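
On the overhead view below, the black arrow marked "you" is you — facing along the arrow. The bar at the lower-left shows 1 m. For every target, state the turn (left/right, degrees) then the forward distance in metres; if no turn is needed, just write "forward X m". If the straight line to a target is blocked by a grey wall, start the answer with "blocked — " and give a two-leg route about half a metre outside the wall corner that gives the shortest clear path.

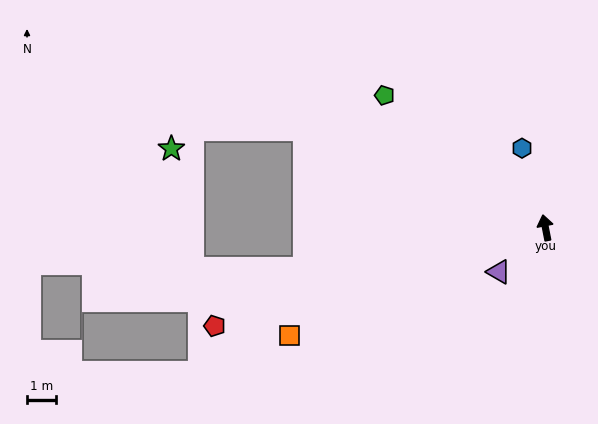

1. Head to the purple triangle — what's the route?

turn left 122°, forward 2.2 m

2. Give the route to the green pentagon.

turn left 39°, forward 7.2 m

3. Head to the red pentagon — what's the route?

turn left 95°, forward 11.9 m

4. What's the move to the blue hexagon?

turn left 5°, forward 2.9 m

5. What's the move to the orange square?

turn left 102°, forward 9.6 m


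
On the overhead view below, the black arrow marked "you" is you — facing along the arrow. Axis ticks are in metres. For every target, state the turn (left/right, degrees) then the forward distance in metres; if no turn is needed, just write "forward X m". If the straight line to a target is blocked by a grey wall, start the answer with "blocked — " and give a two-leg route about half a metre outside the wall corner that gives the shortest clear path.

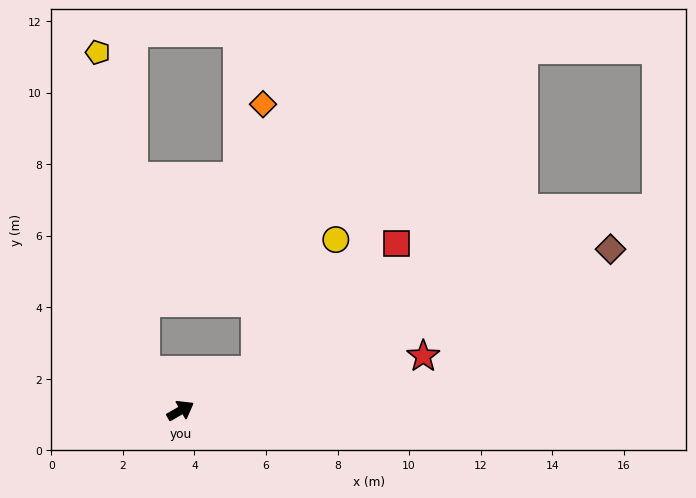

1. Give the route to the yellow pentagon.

blocked — turn left 102°, forward 1.5 m, then turn right 33°, forward 9.0 m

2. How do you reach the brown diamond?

turn right 9°, forward 12.8 m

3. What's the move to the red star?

turn right 17°, forward 7.0 m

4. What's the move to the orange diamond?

blocked — turn right 2°, forward 2.4 m, then turn left 61°, forward 7.5 m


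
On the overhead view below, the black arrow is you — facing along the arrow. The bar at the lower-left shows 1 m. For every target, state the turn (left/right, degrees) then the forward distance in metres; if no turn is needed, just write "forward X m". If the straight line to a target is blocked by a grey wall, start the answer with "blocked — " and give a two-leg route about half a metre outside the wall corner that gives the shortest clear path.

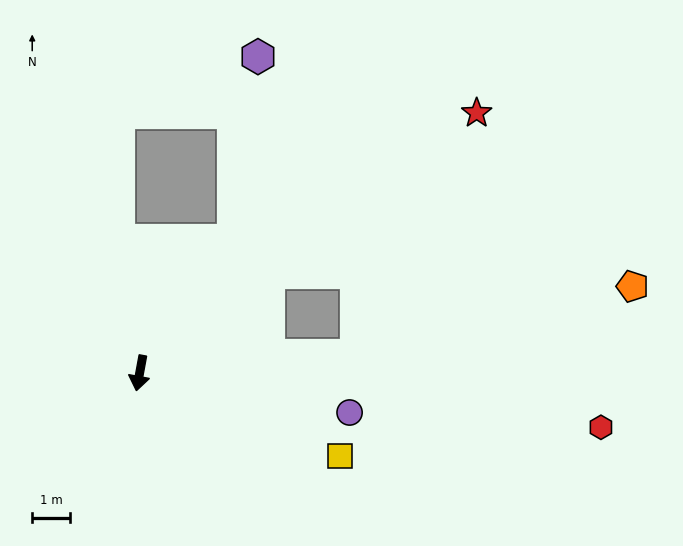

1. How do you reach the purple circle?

turn left 90°, forward 5.6 m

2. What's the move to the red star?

turn left 138°, forward 11.2 m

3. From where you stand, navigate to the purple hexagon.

blocked — turn left 155°, forward 4.3 m, then turn left 28°, forward 4.9 m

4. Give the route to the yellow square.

turn left 78°, forward 5.7 m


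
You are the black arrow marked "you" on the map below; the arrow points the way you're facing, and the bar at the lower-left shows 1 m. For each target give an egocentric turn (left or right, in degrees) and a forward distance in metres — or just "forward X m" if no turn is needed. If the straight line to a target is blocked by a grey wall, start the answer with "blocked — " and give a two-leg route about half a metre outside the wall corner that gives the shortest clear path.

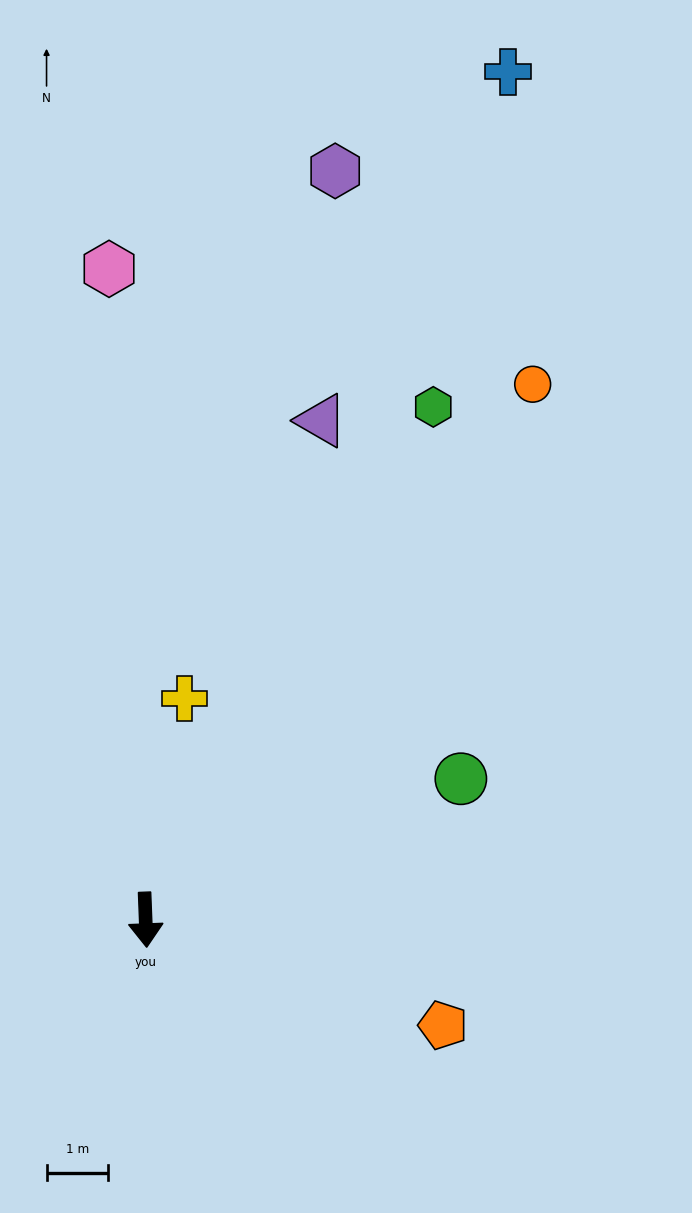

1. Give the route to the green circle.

turn left 112°, forward 5.6 m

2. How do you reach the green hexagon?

turn left 149°, forward 9.6 m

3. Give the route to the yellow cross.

turn left 168°, forward 3.7 m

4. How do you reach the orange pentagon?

turn left 68°, forward 5.1 m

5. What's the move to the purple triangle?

turn left 158°, forward 8.6 m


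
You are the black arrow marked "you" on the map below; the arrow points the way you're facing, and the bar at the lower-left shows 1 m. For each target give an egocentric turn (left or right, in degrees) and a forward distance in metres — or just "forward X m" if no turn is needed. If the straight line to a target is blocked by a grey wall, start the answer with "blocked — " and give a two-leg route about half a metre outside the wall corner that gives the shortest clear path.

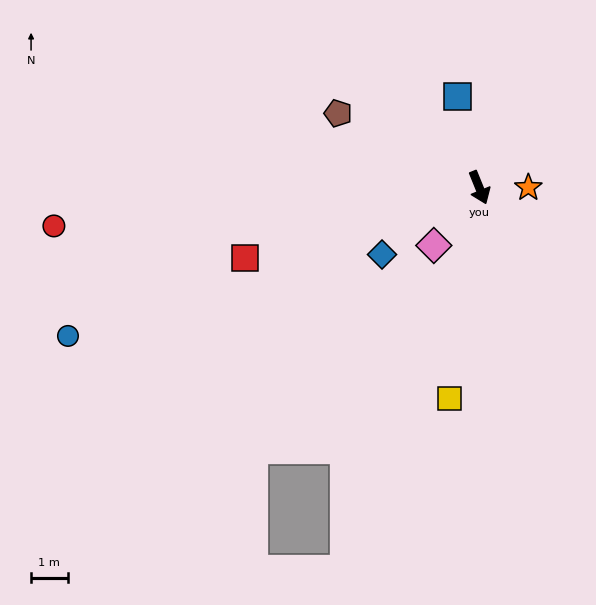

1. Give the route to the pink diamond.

turn right 60°, forward 2.0 m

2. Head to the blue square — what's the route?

turn left 171°, forward 2.6 m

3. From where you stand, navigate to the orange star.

turn left 68°, forward 1.3 m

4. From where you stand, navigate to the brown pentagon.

turn right 140°, forward 4.3 m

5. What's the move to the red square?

turn right 95°, forward 6.7 m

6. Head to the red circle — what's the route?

turn right 107°, forward 11.6 m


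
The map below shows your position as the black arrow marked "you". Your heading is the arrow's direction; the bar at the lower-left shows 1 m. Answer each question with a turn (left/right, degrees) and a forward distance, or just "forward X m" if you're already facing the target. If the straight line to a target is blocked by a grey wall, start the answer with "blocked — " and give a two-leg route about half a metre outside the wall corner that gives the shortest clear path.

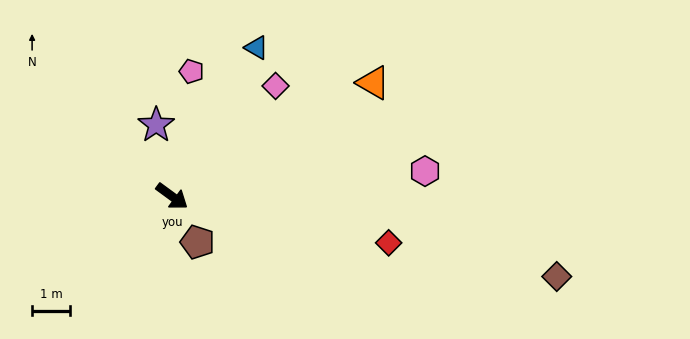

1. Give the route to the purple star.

turn left 139°, forward 1.9 m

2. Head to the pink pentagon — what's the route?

turn left 117°, forward 3.3 m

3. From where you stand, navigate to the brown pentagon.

turn right 25°, forward 1.4 m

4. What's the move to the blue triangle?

turn left 97°, forward 4.5 m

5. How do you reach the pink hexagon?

turn left 42°, forward 6.7 m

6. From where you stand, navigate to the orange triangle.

turn left 66°, forward 6.1 m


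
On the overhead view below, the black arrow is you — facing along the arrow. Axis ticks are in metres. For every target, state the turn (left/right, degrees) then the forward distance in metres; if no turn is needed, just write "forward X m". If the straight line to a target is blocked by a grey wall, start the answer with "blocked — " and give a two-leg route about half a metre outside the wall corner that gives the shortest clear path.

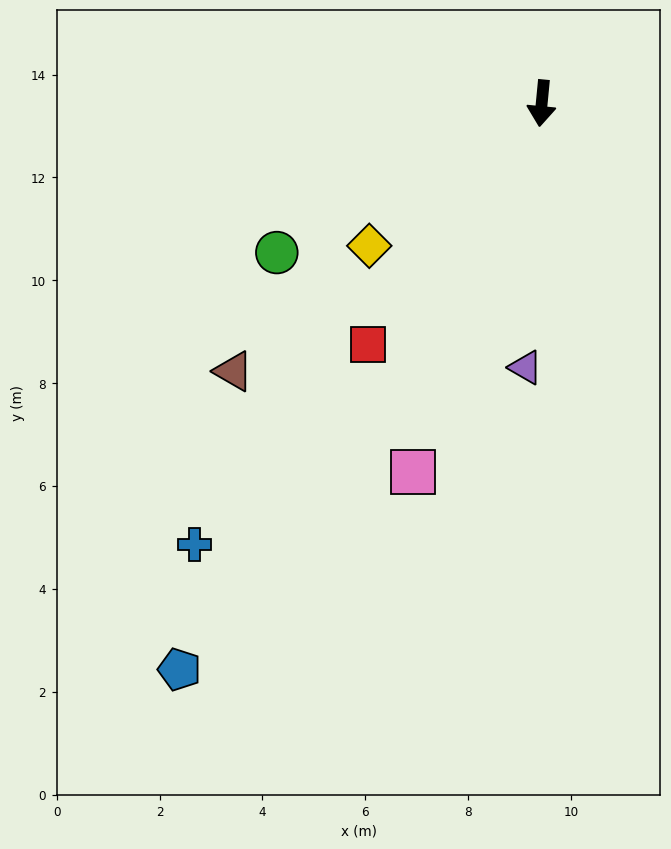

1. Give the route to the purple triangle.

forward 5.1 m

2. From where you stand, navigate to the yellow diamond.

turn right 45°, forward 4.3 m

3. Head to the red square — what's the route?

turn right 30°, forward 5.8 m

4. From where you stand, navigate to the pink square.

turn right 14°, forward 7.6 m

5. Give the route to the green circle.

turn right 55°, forward 5.9 m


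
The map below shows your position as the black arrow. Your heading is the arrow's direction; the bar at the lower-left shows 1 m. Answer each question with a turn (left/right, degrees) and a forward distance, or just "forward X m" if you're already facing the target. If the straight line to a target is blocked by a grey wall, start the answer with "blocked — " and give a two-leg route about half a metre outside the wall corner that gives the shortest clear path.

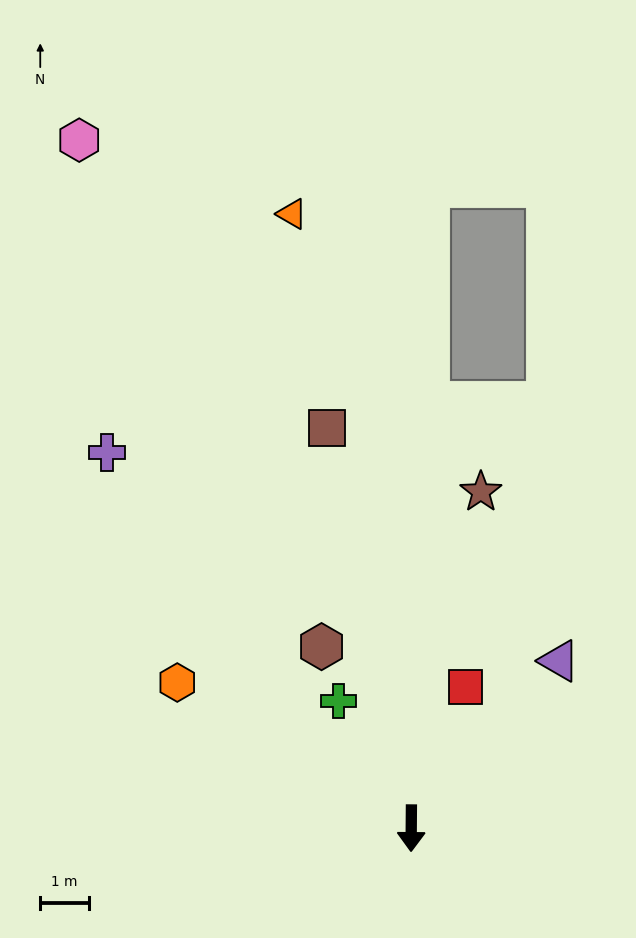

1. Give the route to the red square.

turn left 160°, forward 3.1 m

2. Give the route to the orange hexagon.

turn right 121°, forward 5.6 m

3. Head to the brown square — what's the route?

turn right 168°, forward 8.4 m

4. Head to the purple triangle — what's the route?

turn left 139°, forward 4.6 m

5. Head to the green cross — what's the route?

turn right 150°, forward 3.0 m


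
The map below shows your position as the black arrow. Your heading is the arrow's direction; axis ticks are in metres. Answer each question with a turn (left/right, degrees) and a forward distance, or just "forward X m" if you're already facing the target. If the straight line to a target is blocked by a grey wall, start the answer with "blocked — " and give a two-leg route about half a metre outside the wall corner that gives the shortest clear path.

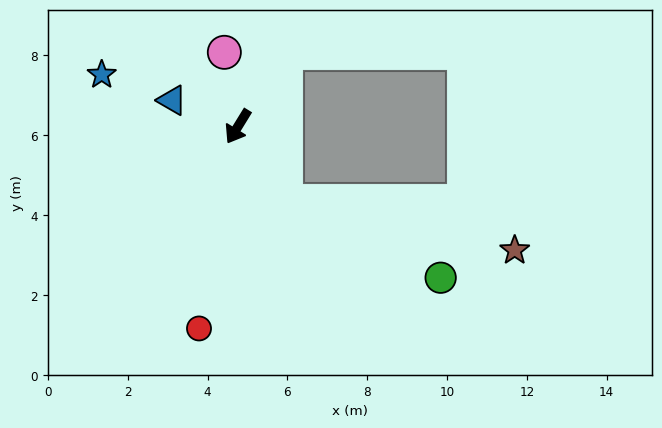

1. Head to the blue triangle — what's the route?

turn right 80°, forward 1.8 m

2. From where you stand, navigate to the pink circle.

turn right 138°, forward 1.9 m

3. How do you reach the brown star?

blocked — turn left 64°, forward 2.2 m, then turn left 45°, forward 5.9 m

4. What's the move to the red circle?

turn left 21°, forward 5.2 m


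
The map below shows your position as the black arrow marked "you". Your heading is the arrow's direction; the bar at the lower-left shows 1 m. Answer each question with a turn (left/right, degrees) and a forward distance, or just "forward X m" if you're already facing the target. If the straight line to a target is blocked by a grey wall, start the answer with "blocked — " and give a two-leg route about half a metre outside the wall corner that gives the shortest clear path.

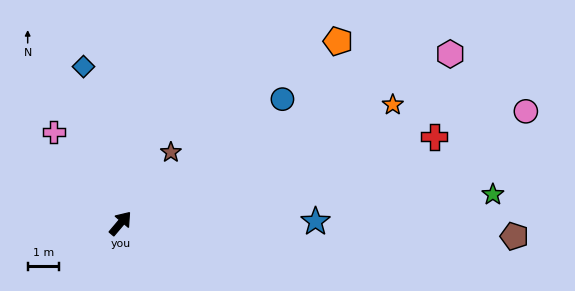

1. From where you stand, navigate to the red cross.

turn right 34°, forward 10.3 m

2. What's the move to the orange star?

turn right 26°, forward 9.4 m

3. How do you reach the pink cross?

turn left 76°, forward 3.6 m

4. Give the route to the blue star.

turn right 49°, forward 6.2 m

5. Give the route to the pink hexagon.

turn right 23°, forward 11.8 m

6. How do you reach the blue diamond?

turn left 54°, forward 5.1 m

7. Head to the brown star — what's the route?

turn left 5°, forward 2.8 m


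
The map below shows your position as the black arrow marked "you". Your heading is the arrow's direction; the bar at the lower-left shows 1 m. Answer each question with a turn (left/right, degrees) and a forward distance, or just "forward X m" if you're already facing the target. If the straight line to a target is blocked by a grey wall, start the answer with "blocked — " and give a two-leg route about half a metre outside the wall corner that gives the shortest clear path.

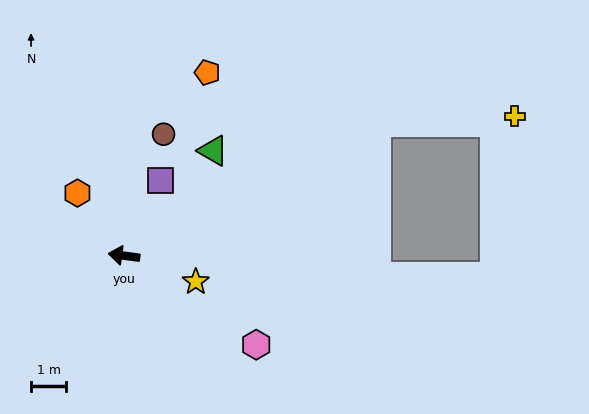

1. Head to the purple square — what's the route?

turn right 108°, forward 2.4 m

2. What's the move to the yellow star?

turn left 168°, forward 2.2 m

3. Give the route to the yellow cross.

blocked — turn right 145°, forward 8.1 m, then turn right 25°, forward 4.0 m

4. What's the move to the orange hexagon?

turn right 46°, forward 2.2 m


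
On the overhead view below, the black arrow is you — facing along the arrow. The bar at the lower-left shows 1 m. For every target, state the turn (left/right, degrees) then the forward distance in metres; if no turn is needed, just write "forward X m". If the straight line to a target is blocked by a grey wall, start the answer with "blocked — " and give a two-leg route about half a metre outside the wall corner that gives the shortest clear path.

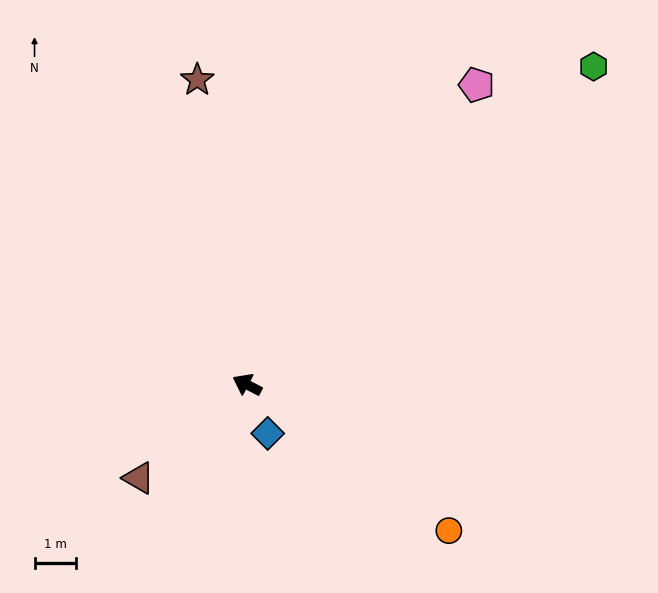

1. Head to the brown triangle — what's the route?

turn left 68°, forward 3.4 m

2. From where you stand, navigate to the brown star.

turn right 53°, forward 7.4 m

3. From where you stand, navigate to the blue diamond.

turn left 140°, forward 1.3 m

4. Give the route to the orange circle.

turn left 171°, forward 6.0 m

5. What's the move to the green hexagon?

turn right 110°, forward 11.3 m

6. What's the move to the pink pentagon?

turn right 100°, forward 9.1 m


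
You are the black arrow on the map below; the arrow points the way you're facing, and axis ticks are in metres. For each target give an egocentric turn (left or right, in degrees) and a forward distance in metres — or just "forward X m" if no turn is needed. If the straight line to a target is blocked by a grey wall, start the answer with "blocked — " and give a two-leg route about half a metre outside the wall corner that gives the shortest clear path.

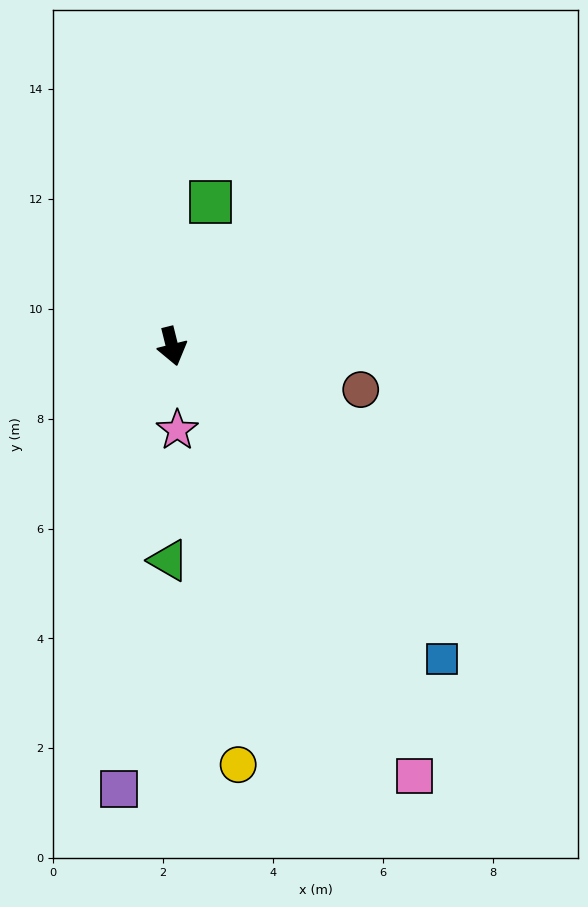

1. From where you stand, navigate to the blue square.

turn left 27°, forward 7.5 m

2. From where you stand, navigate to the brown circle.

turn left 63°, forward 3.5 m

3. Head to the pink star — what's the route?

turn right 10°, forward 1.5 m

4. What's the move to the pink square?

turn left 16°, forward 9.0 m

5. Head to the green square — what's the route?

turn left 151°, forward 2.7 m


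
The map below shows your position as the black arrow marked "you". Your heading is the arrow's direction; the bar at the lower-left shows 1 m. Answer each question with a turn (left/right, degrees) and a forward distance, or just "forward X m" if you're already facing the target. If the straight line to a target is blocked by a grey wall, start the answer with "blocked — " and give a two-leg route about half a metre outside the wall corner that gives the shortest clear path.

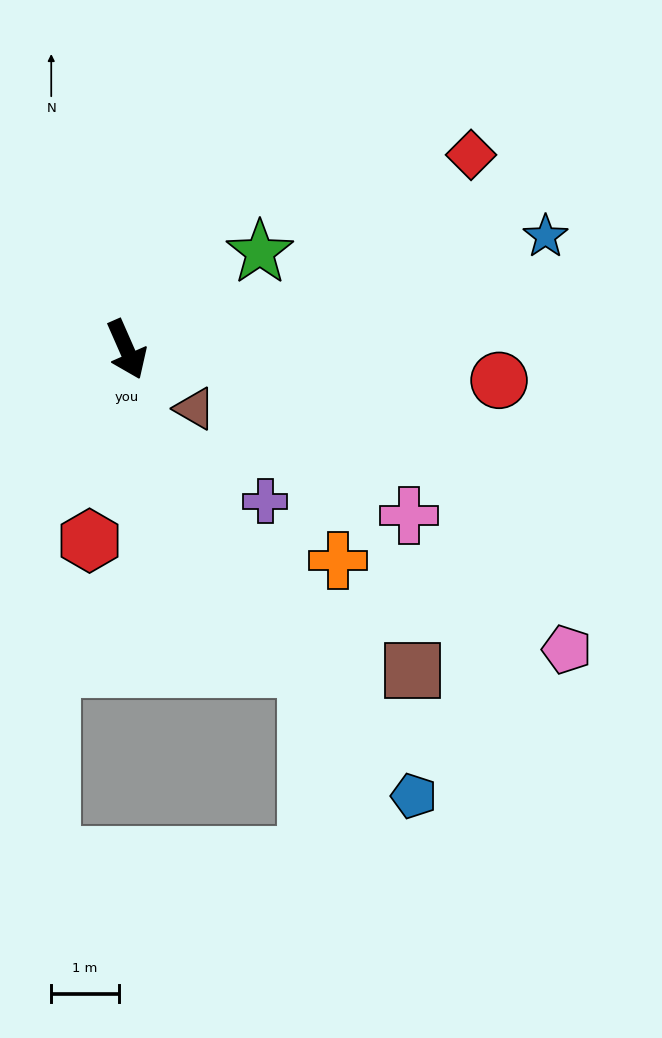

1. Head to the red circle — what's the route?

turn left 62°, forward 5.5 m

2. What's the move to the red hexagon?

turn right 35°, forward 2.9 m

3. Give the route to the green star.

turn left 102°, forward 2.4 m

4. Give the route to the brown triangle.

turn left 25°, forward 1.3 m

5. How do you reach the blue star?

turn left 81°, forward 6.4 m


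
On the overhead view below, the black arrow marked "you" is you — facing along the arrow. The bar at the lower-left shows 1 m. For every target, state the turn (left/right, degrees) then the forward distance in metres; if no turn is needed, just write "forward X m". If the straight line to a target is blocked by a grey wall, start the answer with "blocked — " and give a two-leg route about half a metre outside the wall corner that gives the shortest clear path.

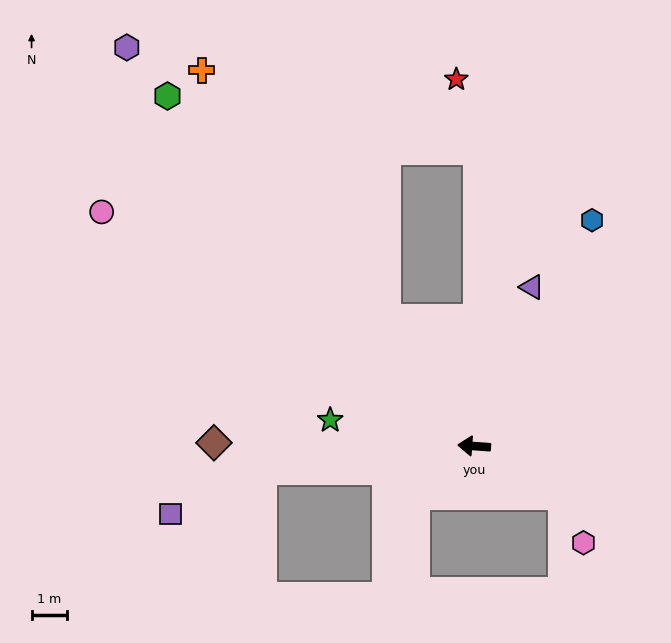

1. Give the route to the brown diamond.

turn left 3°, forward 7.3 m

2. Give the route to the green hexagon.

turn right 45°, forward 13.0 m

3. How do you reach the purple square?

blocked — turn left 10°, forward 6.0 m, then turn left 20°, forward 2.8 m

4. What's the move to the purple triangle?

turn right 106°, forward 4.7 m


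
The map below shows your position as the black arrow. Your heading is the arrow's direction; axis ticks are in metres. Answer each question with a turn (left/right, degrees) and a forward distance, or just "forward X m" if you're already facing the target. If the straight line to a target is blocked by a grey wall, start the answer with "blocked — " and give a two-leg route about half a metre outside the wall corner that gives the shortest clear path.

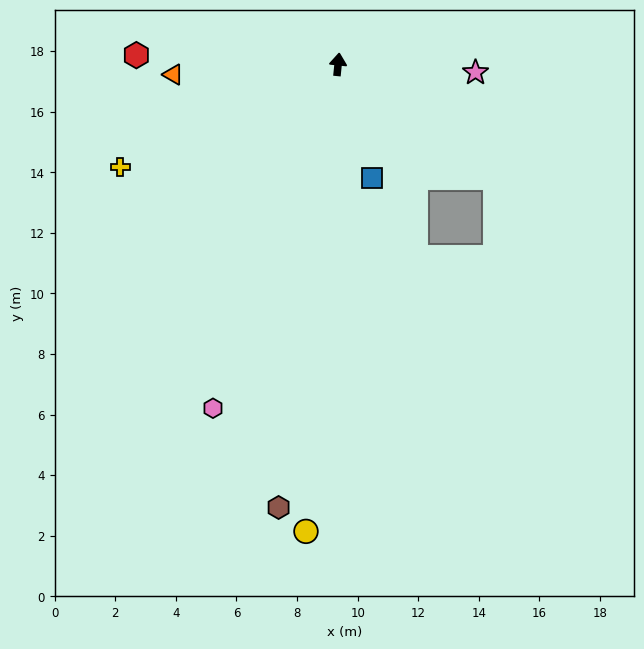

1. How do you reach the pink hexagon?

turn left 166°, forward 12.1 m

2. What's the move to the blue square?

turn right 158°, forward 3.9 m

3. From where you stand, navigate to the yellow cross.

turn left 121°, forward 7.9 m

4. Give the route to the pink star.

turn right 88°, forward 4.5 m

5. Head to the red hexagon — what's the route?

turn left 93°, forward 6.7 m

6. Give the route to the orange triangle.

turn left 99°, forward 5.5 m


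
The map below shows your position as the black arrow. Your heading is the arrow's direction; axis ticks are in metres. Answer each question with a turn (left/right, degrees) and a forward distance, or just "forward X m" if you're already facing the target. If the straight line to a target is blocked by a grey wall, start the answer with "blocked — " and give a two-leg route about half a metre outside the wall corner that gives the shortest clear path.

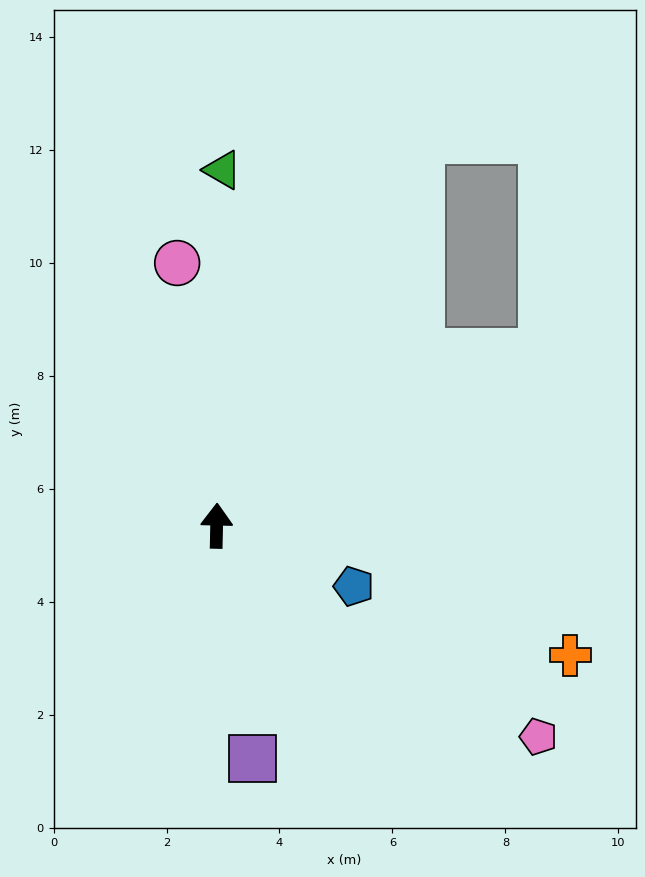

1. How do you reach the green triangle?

forward 6.3 m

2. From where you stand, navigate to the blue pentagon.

turn right 113°, forward 2.7 m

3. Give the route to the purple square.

turn right 170°, forward 4.2 m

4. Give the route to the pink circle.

turn left 10°, forward 4.7 m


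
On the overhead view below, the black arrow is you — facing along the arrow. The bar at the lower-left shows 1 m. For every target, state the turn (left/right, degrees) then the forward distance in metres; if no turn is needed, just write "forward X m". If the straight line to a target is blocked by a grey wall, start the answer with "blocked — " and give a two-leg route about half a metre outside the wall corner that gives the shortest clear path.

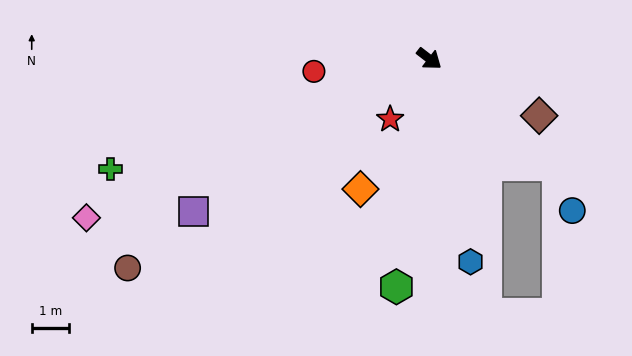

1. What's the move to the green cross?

turn right 123°, forward 9.1 m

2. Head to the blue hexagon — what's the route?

turn right 41°, forward 5.6 m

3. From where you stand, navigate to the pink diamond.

turn right 117°, forward 10.2 m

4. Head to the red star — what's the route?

turn right 85°, forward 2.0 m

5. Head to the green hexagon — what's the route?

turn right 61°, forward 6.2 m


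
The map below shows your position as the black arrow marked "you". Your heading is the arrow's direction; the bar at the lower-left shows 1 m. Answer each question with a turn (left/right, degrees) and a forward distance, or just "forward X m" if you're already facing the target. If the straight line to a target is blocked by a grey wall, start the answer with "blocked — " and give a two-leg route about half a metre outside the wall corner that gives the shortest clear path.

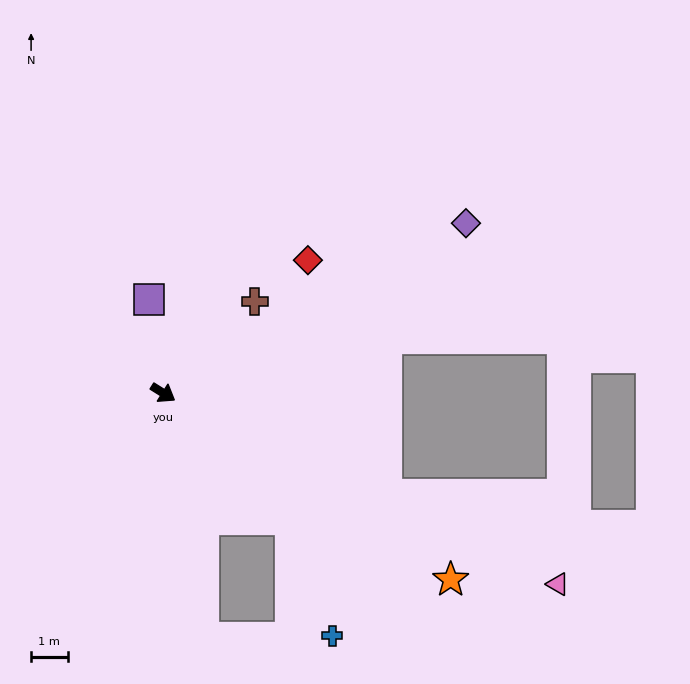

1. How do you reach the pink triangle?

turn left 6°, forward 12.0 m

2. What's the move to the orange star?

forward 9.4 m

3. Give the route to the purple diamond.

turn left 61°, forward 9.5 m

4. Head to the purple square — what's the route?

turn left 131°, forward 2.6 m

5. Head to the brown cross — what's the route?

turn left 77°, forward 3.5 m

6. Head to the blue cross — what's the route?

blocked — turn right 13°, forward 4.9 m, then turn right 25°, forward 3.4 m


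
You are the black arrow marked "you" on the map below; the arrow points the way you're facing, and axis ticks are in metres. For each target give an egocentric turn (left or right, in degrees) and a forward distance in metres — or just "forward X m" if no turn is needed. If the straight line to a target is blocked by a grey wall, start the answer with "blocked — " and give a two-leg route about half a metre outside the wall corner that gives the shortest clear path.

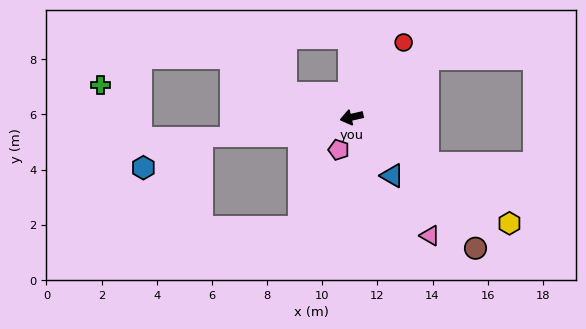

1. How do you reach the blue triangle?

turn left 112°, forward 2.6 m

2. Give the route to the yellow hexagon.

turn left 133°, forward 6.9 m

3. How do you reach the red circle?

turn right 138°, forward 3.3 m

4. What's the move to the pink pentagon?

turn left 55°, forward 1.3 m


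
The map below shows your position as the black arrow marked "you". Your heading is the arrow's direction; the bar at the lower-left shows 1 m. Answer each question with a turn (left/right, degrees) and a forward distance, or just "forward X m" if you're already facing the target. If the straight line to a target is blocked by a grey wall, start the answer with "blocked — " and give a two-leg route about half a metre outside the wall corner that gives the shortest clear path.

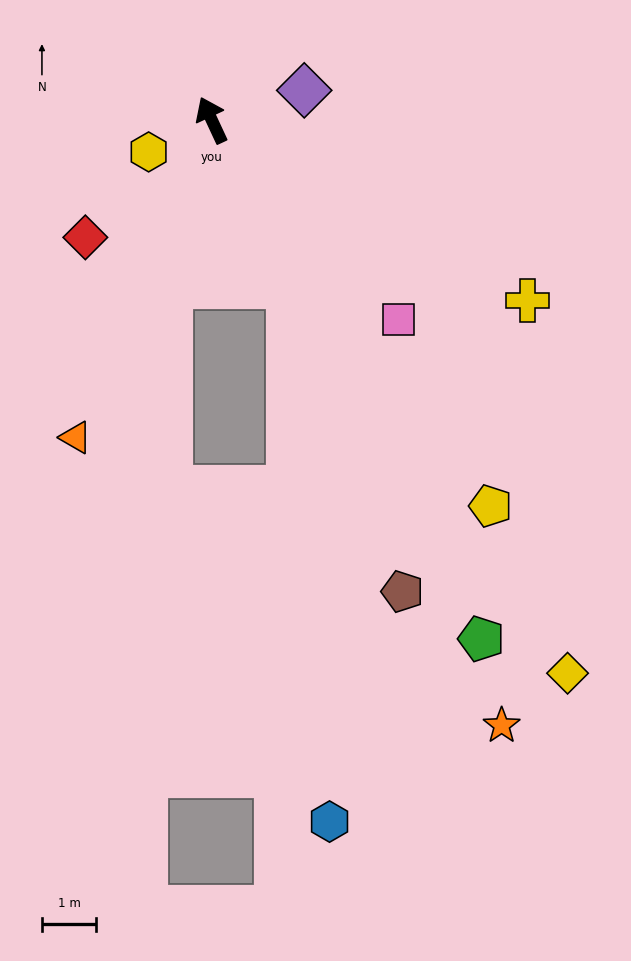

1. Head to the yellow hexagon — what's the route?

turn left 92°, forward 1.3 m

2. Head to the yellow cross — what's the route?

turn right 145°, forward 6.7 m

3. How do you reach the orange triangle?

turn left 132°, forward 6.4 m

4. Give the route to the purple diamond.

turn right 97°, forward 1.8 m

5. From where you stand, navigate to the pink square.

turn right 162°, forward 5.1 m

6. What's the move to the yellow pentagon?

turn right 169°, forward 8.8 m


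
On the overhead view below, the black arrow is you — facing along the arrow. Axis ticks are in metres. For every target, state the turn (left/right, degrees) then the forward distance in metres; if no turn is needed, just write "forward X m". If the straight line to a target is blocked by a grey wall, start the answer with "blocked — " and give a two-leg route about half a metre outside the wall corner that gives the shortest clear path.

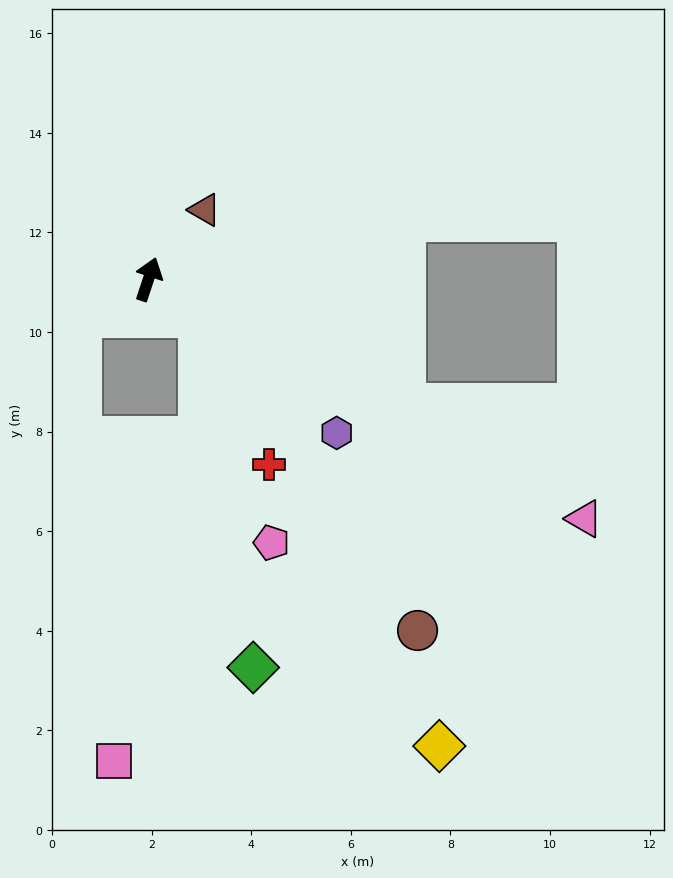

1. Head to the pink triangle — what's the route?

turn right 101°, forward 10.0 m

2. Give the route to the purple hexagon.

turn right 111°, forward 4.9 m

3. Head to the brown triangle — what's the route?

turn right 21°, forward 1.8 m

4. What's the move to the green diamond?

blocked — turn right 108°, forward 1.3 m, then turn right 45°, forward 7.1 m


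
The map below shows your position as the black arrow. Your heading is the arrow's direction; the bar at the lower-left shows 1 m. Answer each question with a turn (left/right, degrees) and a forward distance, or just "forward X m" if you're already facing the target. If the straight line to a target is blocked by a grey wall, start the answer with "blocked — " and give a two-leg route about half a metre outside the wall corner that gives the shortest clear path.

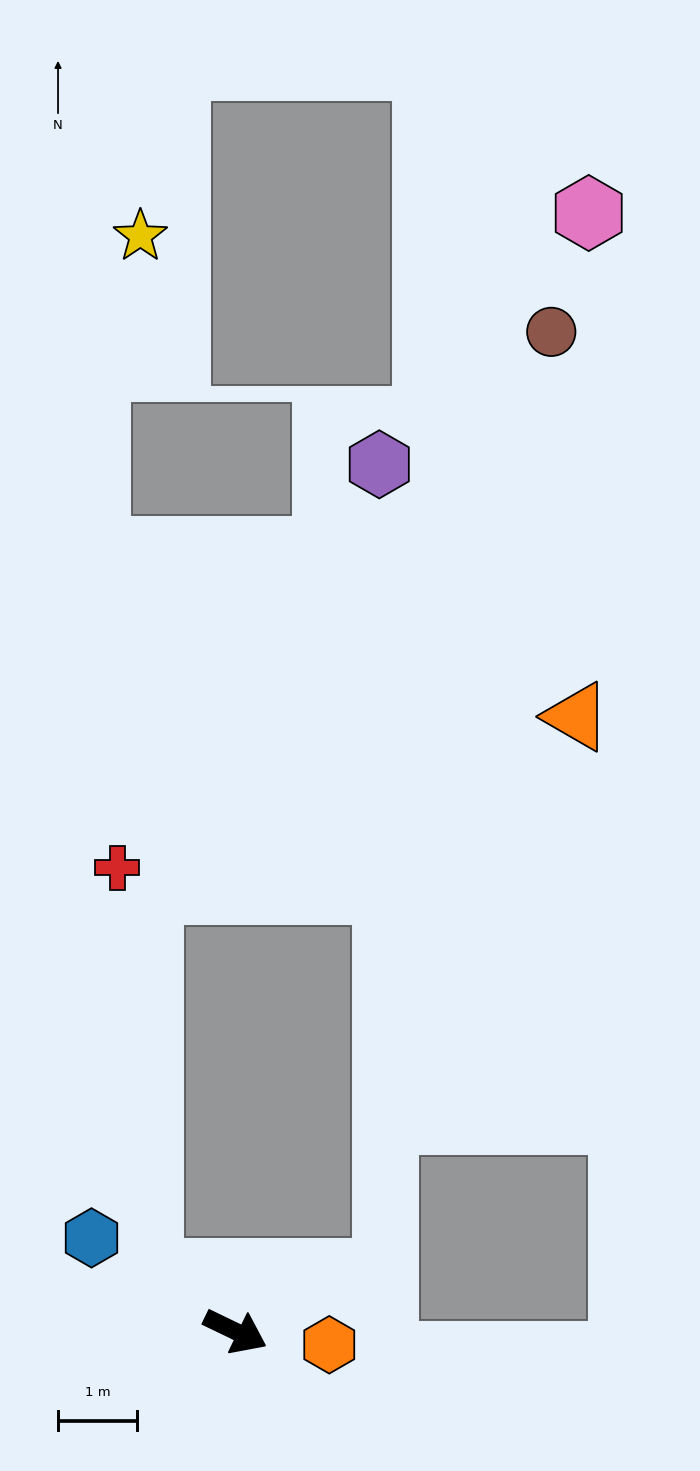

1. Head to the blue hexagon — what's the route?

turn left 173°, forward 2.2 m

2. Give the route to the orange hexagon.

turn left 18°, forward 1.2 m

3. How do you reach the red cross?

blocked — turn left 171°, forward 1.3 m, then turn right 51°, forward 5.1 m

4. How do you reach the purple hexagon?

blocked — turn left 47°, forward 2.0 m, then turn left 69°, forward 10.2 m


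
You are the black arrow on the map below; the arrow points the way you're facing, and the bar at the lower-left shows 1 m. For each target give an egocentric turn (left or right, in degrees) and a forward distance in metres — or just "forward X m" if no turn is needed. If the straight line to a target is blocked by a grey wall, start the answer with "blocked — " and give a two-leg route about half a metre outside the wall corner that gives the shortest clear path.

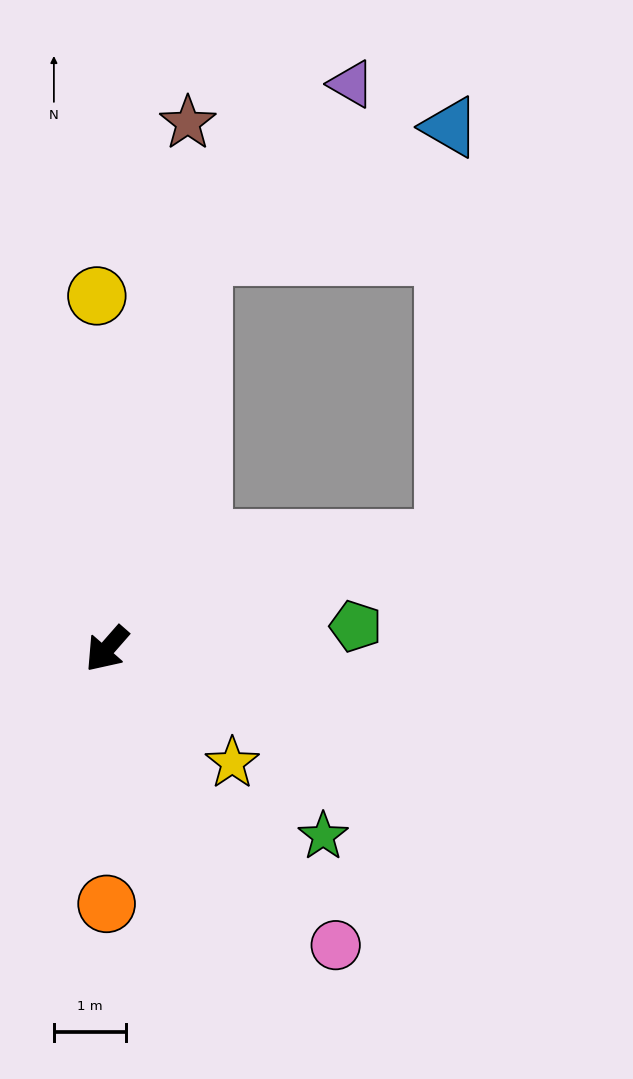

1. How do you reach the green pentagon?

turn left 136°, forward 3.5 m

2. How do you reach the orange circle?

turn left 41°, forward 3.5 m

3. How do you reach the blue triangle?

blocked — turn right 152°, forward 5.6 m, then turn right 50°, forward 3.9 m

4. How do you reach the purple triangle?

blocked — turn right 152°, forward 5.6 m, then turn right 28°, forward 3.1 m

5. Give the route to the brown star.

turn right 148°, forward 7.4 m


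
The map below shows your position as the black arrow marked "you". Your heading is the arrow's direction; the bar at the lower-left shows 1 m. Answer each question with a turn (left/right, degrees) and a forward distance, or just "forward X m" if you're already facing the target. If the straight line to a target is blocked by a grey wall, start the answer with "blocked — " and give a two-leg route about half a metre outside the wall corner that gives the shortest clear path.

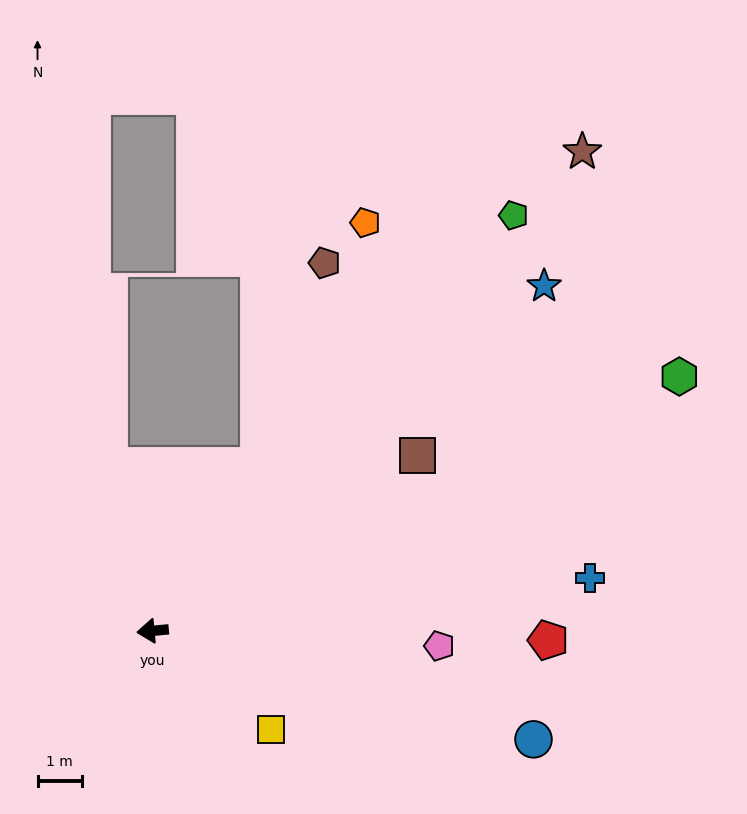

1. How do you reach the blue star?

turn right 144°, forward 11.8 m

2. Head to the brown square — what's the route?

turn right 152°, forward 7.2 m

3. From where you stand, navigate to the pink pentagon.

turn left 172°, forward 6.5 m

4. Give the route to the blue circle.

turn left 159°, forward 9.0 m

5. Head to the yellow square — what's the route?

turn left 135°, forward 3.5 m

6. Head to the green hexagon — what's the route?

turn right 160°, forward 13.3 m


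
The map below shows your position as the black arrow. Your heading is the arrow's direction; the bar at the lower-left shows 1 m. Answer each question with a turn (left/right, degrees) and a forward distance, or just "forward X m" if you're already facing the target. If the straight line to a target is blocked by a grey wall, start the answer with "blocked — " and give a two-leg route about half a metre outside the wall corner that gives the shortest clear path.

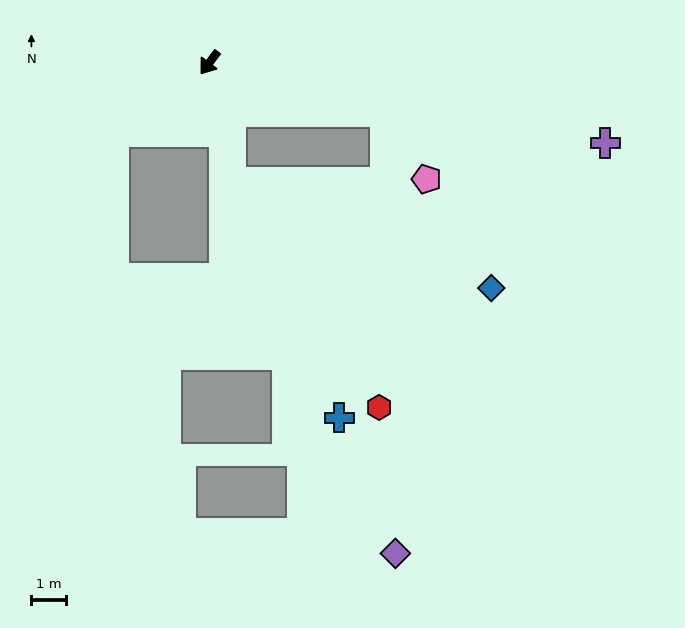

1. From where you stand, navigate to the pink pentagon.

blocked — turn left 111°, forward 5.2 m, then turn right 42°, forward 2.3 m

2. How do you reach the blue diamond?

blocked — turn left 47°, forward 3.5 m, then turn left 58°, forward 8.1 m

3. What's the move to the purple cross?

turn left 115°, forward 11.6 m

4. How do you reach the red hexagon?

blocked — turn left 47°, forward 3.5 m, then turn left 23°, forward 7.8 m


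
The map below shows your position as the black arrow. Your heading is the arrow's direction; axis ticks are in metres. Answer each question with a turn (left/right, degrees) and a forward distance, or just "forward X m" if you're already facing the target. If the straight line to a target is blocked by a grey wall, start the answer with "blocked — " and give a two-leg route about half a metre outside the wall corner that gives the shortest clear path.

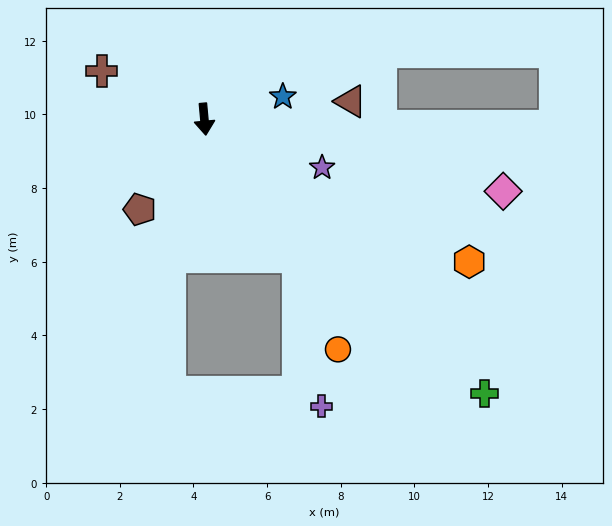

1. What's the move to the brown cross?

turn right 120°, forward 3.1 m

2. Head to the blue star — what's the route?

turn left 101°, forward 2.2 m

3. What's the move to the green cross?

turn left 40°, forward 10.6 m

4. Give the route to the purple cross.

blocked — turn left 29°, forward 4.5 m, then turn right 25°, forward 4.1 m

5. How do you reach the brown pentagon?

turn right 41°, forward 3.0 m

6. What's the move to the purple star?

turn left 62°, forward 3.5 m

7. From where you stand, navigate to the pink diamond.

turn left 71°, forward 8.3 m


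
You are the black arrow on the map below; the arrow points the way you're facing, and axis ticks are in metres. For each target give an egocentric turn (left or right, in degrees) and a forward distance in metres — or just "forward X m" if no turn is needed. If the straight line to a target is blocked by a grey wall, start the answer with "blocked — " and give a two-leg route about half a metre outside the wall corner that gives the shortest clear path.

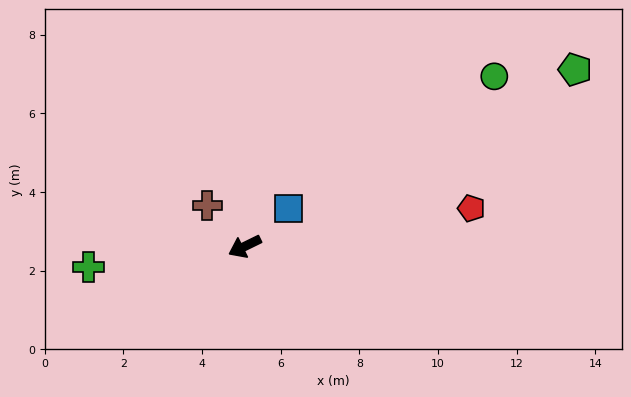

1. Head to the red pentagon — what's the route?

turn left 163°, forward 5.8 m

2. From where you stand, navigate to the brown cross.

turn right 74°, forward 1.4 m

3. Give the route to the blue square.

turn right 165°, forward 1.5 m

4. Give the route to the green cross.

turn right 19°, forward 4.0 m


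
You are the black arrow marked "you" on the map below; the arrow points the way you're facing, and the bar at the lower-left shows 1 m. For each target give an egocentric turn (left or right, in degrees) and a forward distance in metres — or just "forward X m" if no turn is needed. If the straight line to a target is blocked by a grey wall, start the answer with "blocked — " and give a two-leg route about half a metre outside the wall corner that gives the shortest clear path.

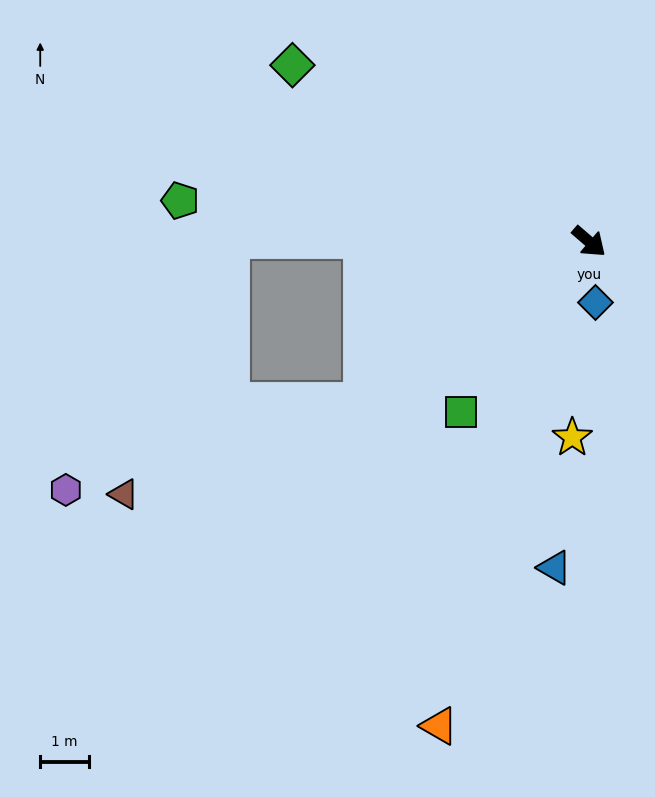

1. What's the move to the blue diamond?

turn right 43°, forward 1.3 m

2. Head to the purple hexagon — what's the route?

blocked — turn right 140°, forward 7.4 m, then turn left 58°, forward 6.2 m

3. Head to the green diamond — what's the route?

turn right 170°, forward 7.1 m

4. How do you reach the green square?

turn right 86°, forward 4.4 m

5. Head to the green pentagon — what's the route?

turn right 145°, forward 8.4 m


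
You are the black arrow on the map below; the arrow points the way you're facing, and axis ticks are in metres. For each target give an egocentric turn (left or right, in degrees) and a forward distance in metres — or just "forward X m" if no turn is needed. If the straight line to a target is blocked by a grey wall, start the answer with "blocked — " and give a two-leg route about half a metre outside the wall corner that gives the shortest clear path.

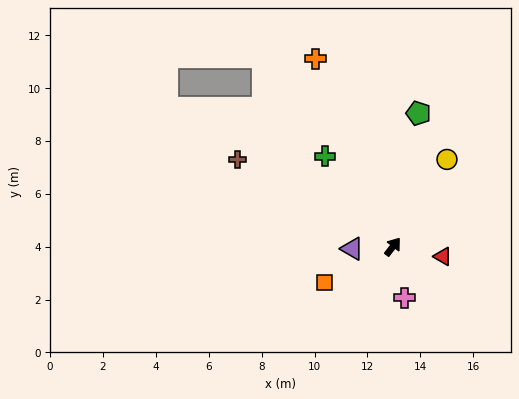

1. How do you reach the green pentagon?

turn left 27°, forward 5.1 m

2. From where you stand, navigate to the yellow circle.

turn left 6°, forward 3.9 m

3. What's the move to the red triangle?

turn right 63°, forward 1.9 m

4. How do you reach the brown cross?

turn left 98°, forward 6.7 m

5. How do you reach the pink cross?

turn right 130°, forward 2.0 m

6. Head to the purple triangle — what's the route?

turn left 130°, forward 1.5 m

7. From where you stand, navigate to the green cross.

turn left 74°, forward 4.3 m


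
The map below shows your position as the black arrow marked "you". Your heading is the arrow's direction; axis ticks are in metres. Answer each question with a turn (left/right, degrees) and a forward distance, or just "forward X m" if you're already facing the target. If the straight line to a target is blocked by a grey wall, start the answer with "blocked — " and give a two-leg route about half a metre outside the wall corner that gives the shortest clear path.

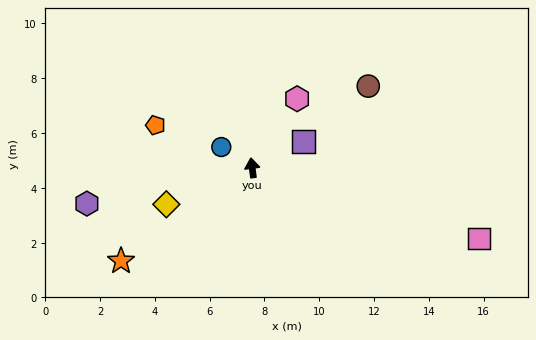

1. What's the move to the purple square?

turn right 71°, forward 2.1 m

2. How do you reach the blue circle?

turn left 49°, forward 1.4 m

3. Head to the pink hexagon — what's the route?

turn right 41°, forward 3.0 m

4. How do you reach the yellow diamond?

turn left 106°, forward 3.4 m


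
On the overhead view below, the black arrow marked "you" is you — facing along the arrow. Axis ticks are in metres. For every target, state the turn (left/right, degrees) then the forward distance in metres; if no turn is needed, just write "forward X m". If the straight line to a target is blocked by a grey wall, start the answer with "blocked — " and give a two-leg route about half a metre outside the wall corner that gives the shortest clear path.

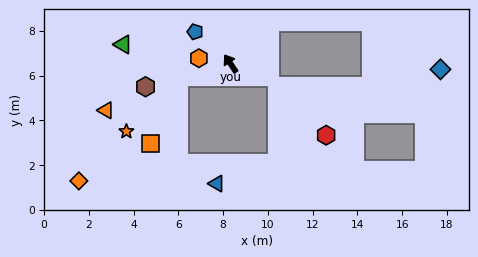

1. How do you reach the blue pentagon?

turn left 14°, forward 2.1 m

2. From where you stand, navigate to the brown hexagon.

turn left 72°, forward 3.9 m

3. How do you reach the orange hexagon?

turn left 47°, forward 1.4 m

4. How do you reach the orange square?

blocked — turn left 71°, forward 2.4 m, then turn left 52°, forward 3.2 m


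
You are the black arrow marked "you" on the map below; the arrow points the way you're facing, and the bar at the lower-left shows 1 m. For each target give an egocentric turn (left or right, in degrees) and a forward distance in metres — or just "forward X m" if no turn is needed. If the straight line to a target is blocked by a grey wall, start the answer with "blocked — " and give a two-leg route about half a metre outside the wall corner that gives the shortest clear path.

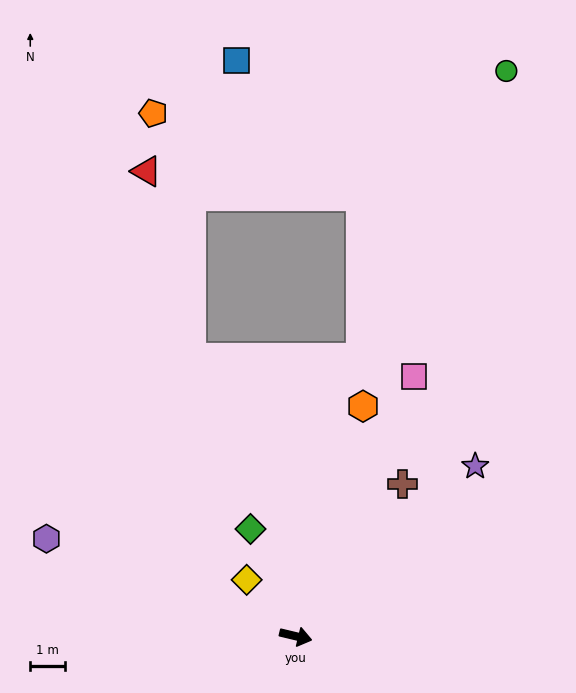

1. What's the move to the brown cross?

turn left 68°, forward 5.4 m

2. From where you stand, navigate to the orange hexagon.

turn left 87°, forward 6.9 m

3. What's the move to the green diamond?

turn left 126°, forward 3.4 m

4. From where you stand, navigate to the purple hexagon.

turn left 172°, forward 7.7 m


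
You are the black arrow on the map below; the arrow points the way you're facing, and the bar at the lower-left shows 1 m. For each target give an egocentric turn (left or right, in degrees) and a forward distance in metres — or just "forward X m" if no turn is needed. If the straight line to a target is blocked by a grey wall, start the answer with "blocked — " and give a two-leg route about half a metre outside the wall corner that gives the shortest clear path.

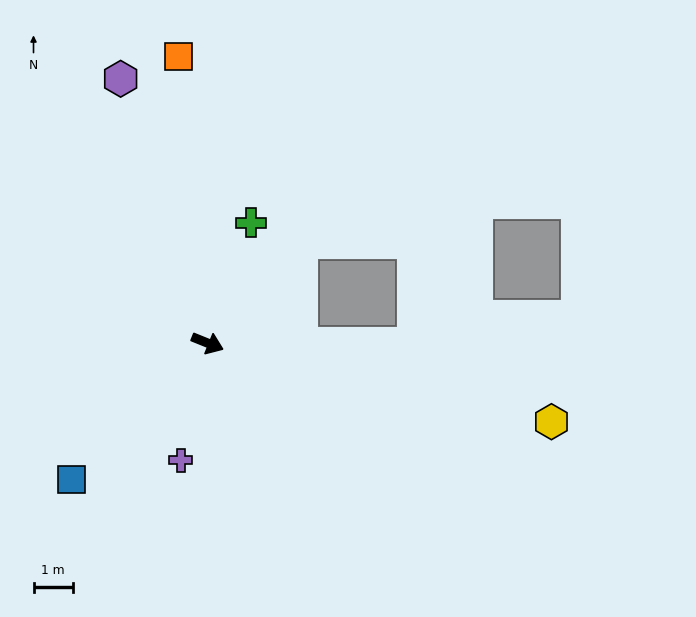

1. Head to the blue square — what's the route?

turn right 113°, forward 4.9 m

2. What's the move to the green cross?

turn left 92°, forward 3.2 m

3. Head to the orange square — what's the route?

turn left 118°, forward 7.3 m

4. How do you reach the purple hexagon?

turn left 130°, forward 7.0 m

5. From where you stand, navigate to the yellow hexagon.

turn left 9°, forward 8.9 m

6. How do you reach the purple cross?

turn right 81°, forward 3.1 m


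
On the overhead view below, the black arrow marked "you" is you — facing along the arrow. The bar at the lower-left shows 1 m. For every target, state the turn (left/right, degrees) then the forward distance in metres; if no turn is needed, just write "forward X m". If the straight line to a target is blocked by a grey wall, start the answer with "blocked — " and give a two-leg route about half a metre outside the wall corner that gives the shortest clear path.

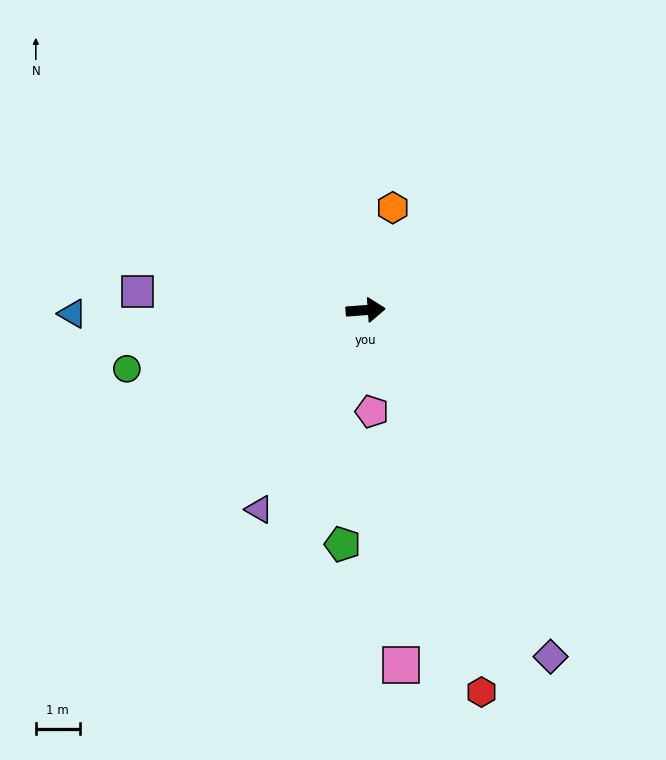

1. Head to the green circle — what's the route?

turn right 170°, forward 5.6 m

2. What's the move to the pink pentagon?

turn right 91°, forward 2.3 m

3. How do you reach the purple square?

turn left 171°, forward 5.2 m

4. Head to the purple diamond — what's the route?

turn right 66°, forward 8.9 m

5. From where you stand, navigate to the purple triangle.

turn right 122°, forward 5.1 m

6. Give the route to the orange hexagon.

turn left 71°, forward 2.4 m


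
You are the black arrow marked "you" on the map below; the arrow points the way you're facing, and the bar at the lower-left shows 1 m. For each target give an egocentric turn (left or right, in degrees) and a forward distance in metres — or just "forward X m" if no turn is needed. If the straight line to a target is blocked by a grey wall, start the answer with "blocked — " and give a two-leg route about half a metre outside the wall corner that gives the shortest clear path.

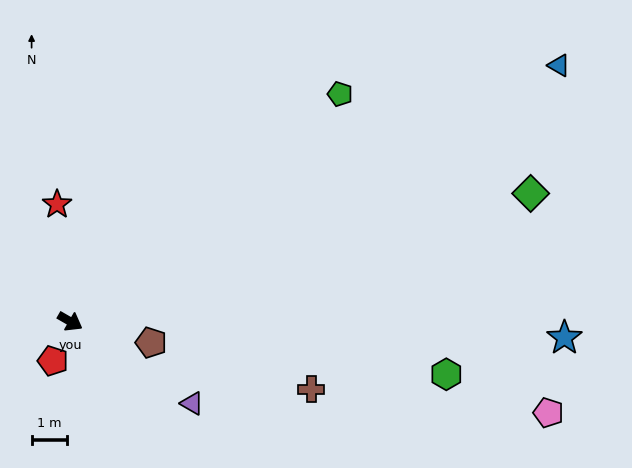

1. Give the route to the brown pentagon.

turn left 15°, forward 2.3 m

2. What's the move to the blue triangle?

turn left 58°, forward 15.5 m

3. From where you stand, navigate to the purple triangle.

turn right 4°, forward 4.1 m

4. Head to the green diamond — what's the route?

turn left 45°, forward 13.4 m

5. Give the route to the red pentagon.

turn right 84°, forward 1.2 m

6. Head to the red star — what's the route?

turn left 126°, forward 3.3 m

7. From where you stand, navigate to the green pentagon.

turn left 70°, forward 9.9 m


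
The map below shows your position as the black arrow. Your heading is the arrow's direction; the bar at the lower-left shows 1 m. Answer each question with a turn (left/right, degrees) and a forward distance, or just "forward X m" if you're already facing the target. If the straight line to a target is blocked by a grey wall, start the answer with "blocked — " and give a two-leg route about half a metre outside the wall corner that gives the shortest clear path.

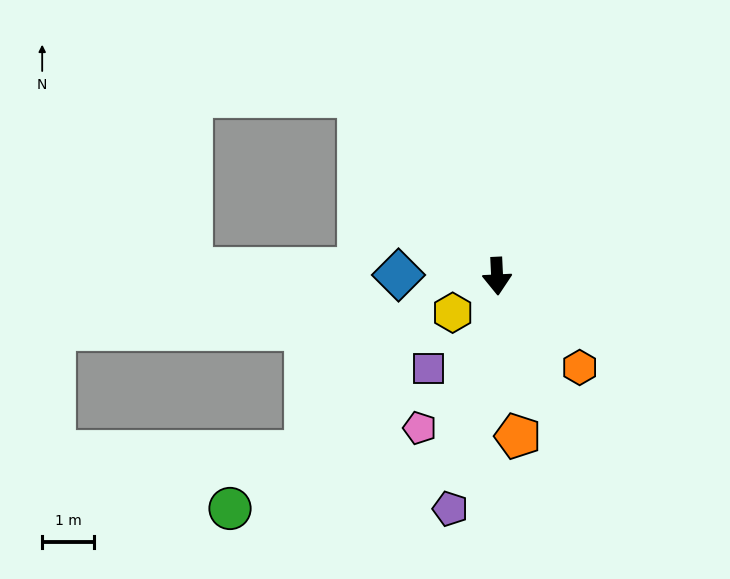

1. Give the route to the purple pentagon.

turn right 14°, forward 4.6 m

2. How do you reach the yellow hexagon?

turn right 53°, forward 1.1 m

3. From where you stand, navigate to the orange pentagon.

turn left 5°, forward 3.1 m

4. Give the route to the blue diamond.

turn right 93°, forward 1.9 m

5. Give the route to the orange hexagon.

turn left 39°, forward 2.4 m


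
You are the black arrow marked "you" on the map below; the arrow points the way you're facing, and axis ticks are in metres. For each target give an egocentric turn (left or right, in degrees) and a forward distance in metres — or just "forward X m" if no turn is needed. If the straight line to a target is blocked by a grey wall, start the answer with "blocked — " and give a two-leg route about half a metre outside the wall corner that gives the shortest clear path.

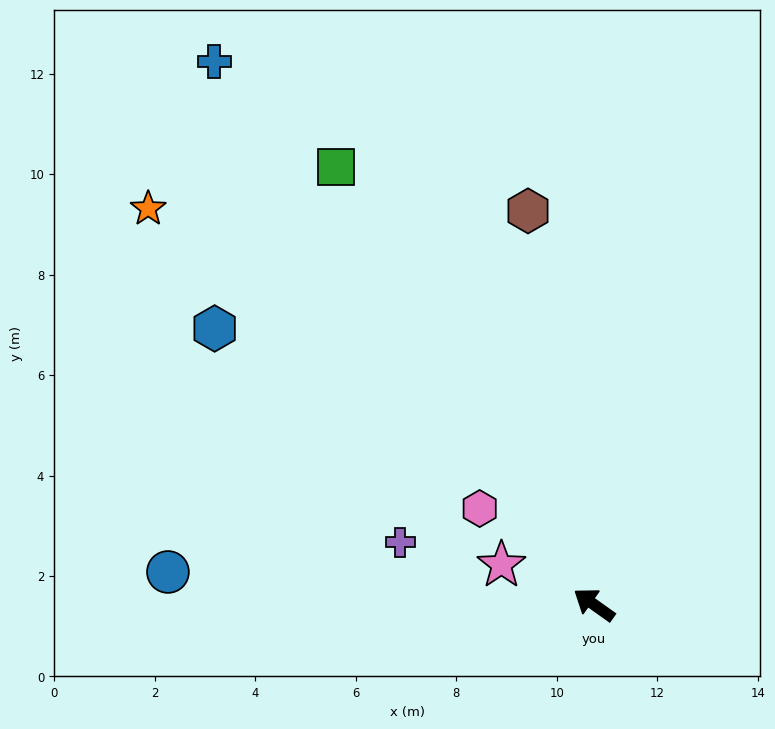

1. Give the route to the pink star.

turn left 12°, forward 2.0 m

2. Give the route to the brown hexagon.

turn right 45°, forward 7.9 m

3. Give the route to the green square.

turn right 24°, forward 10.1 m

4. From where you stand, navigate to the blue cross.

turn right 20°, forward 13.2 m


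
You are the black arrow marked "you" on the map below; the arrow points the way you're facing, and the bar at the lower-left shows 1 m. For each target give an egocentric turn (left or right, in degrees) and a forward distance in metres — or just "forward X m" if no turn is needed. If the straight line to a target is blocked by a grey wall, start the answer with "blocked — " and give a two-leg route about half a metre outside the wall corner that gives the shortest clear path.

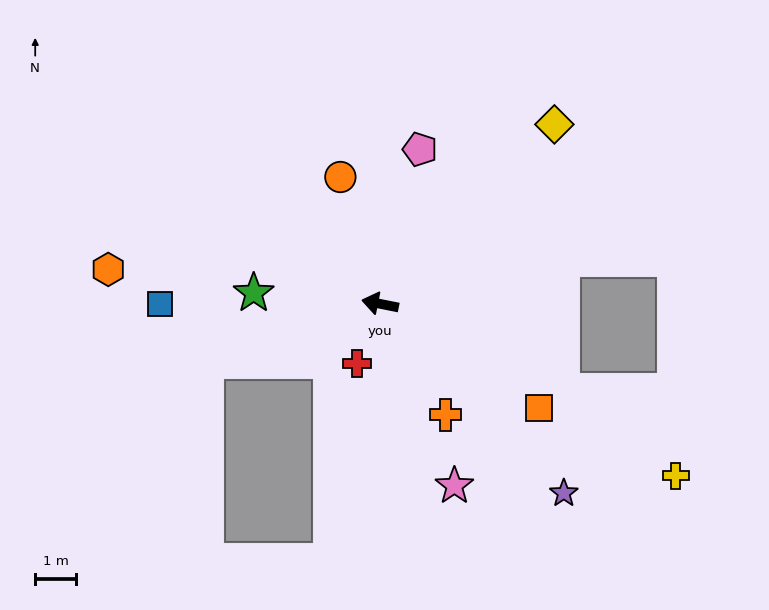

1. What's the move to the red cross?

turn left 80°, forward 1.6 m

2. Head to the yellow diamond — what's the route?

turn right 123°, forward 6.1 m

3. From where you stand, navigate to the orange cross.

turn left 132°, forward 3.1 m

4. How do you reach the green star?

turn left 6°, forward 3.1 m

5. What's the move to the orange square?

turn left 158°, forward 4.6 m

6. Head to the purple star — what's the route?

turn left 145°, forward 6.4 m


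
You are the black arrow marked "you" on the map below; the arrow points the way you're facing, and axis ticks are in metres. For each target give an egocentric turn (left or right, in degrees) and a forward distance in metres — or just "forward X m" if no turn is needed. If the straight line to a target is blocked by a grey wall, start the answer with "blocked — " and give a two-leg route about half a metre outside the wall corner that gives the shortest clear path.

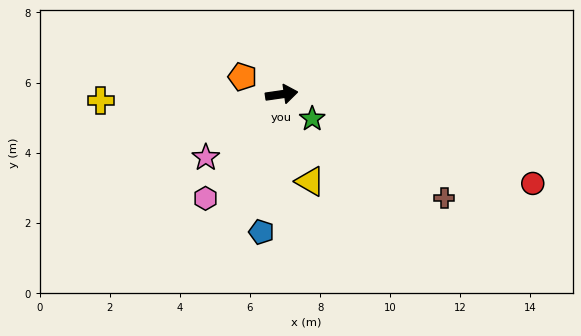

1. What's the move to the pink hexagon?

turn right 134°, forward 3.7 m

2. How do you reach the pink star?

turn right 148°, forward 2.8 m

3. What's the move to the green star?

turn right 47°, forward 1.1 m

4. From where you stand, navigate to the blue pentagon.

turn right 107°, forward 4.0 m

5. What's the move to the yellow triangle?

turn right 80°, forward 2.6 m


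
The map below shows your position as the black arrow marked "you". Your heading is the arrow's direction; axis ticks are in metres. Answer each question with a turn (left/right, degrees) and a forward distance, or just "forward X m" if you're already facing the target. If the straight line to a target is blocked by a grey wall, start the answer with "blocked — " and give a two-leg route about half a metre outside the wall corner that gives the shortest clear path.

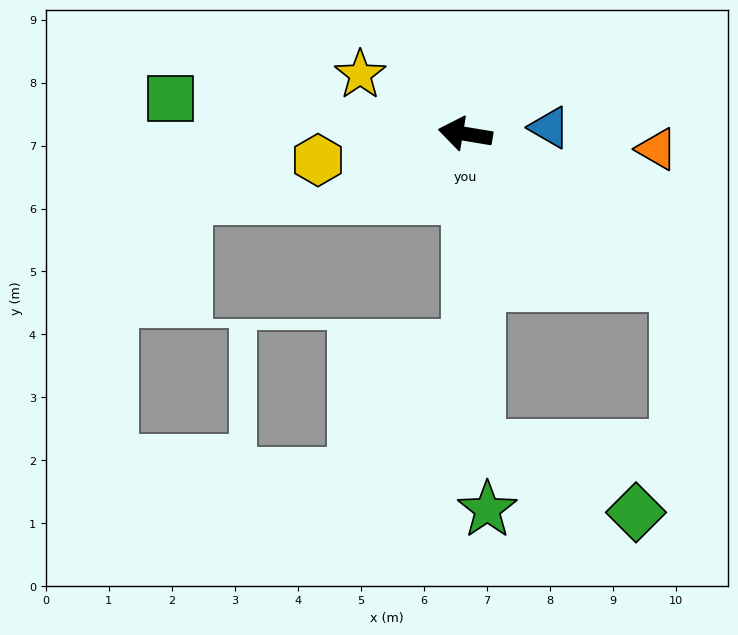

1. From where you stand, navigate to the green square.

turn left 3°, forward 4.7 m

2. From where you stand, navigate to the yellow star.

turn right 20°, forward 1.9 m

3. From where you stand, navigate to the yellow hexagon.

turn left 20°, forward 2.4 m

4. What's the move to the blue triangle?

turn right 166°, forward 1.3 m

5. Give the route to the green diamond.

blocked — turn left 102°, forward 5.0 m, then turn left 65°, forward 2.7 m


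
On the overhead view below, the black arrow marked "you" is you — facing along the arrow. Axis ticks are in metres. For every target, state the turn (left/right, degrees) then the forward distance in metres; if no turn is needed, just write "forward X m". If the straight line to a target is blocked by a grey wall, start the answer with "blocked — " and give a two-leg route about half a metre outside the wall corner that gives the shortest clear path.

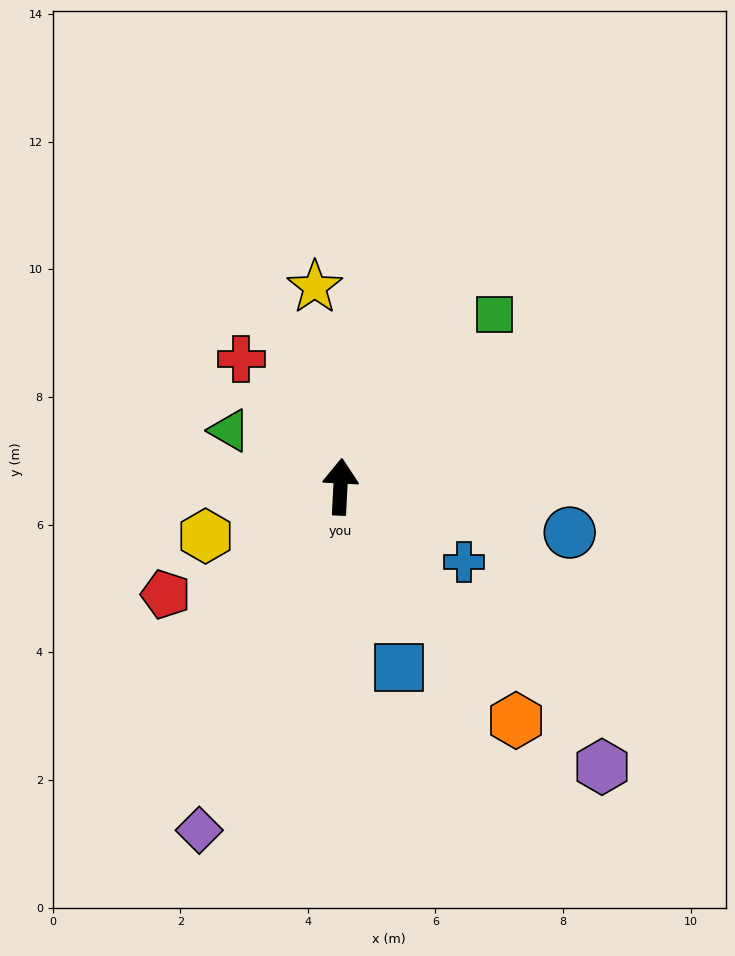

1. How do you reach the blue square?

turn right 159°, forward 3.0 m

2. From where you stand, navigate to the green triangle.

turn left 66°, forward 1.9 m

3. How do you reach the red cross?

turn left 41°, forward 2.5 m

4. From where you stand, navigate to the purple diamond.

turn left 161°, forward 5.8 m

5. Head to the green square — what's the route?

turn right 39°, forward 3.6 m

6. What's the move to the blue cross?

turn right 118°, forward 2.3 m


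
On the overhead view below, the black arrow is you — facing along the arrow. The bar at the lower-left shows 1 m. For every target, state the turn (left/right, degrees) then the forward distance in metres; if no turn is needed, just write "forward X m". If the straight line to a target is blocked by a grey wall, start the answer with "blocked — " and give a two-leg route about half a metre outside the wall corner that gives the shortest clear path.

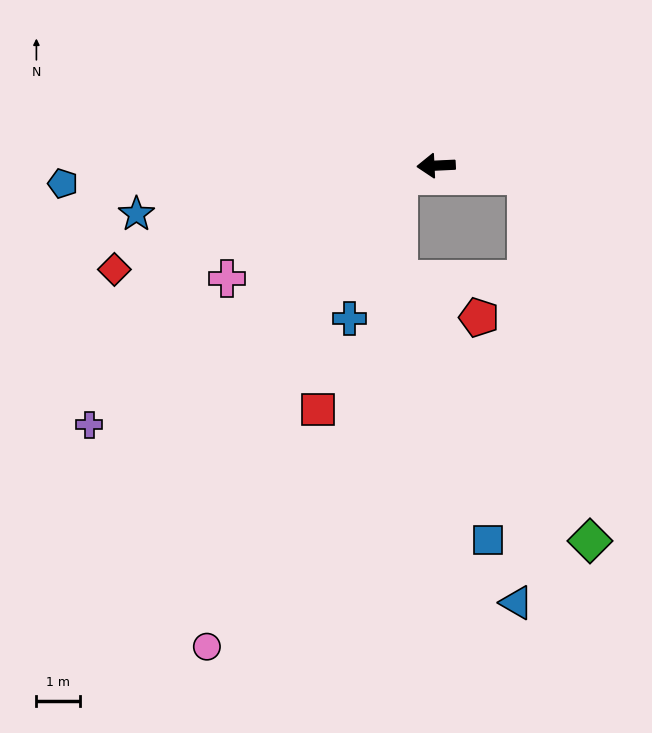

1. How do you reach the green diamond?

blocked — turn left 171°, forward 2.1 m, then turn right 74°, forward 8.4 m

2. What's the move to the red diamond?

turn left 15°, forward 7.7 m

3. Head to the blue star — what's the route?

turn left 6°, forward 6.9 m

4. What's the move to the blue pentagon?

forward 8.5 m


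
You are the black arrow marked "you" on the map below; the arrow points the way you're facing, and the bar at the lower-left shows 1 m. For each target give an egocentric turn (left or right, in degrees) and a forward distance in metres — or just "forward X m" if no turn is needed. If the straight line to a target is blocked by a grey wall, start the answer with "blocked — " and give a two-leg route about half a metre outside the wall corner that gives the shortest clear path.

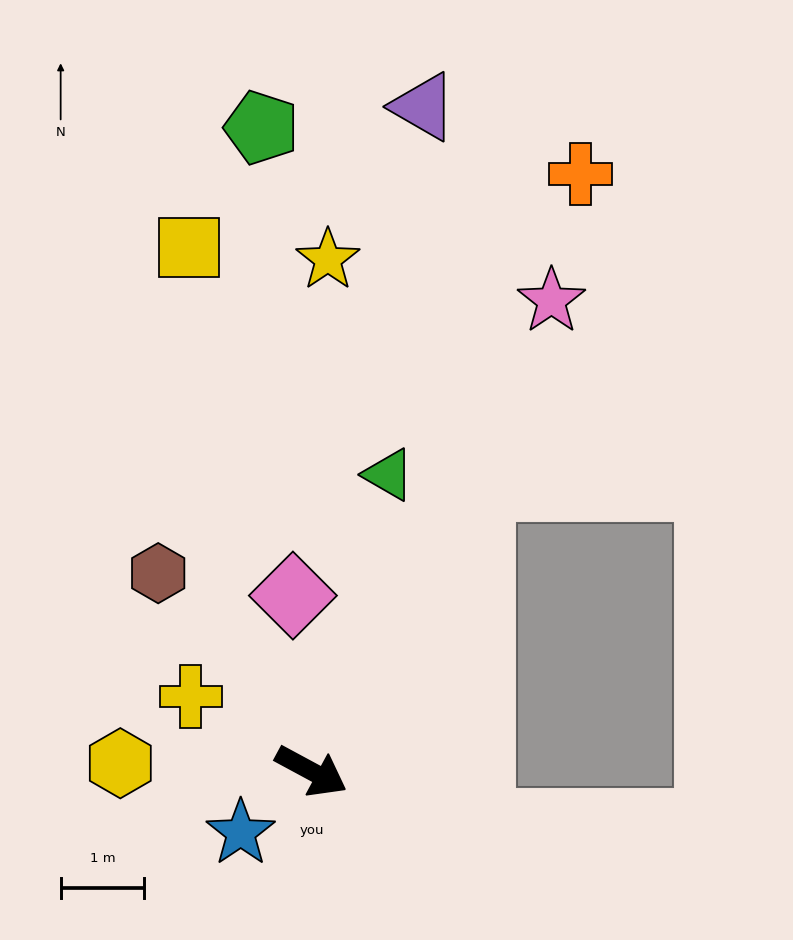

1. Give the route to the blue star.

turn right 111°, forward 1.1 m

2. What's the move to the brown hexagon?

turn left 156°, forward 3.0 m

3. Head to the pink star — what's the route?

turn left 91°, forward 6.3 m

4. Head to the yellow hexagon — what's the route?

turn right 154°, forward 2.3 m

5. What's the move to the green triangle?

turn left 104°, forward 3.7 m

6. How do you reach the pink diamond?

turn left 124°, forward 2.1 m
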